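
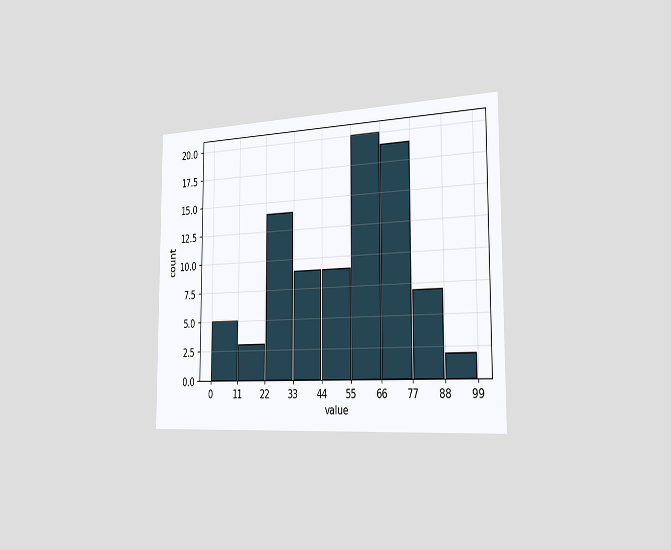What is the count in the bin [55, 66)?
The chart is viewed slightly from the right. The [55, 66) bin has height 20.

20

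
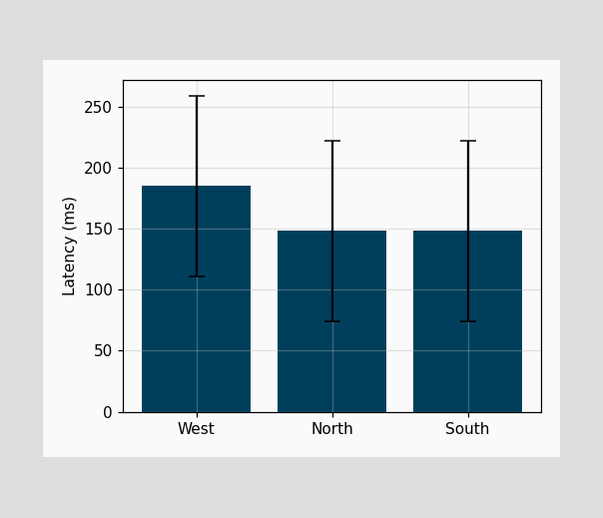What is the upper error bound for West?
259ms

The West bar's upper whisker reaches 259ms.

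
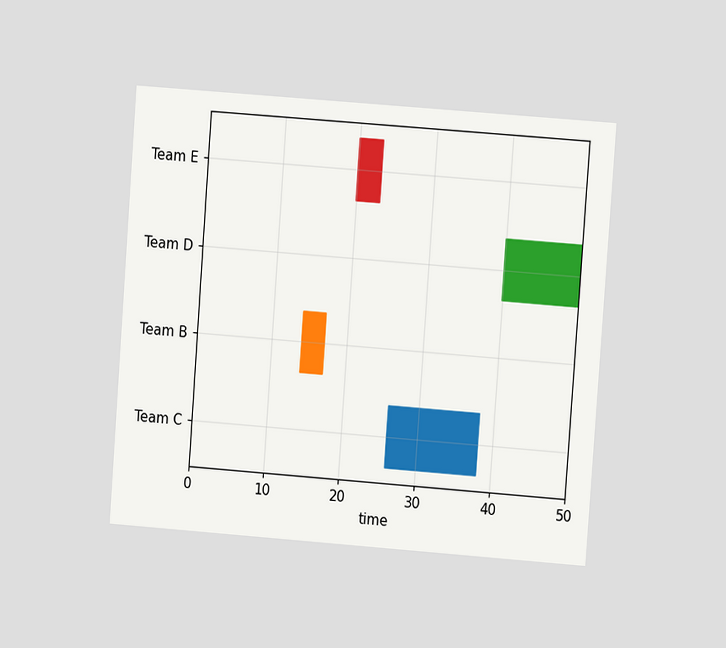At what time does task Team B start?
14

The chart is tilted about 4° clockwise and viewed at a slight angle. The Team B bar begins at t=14.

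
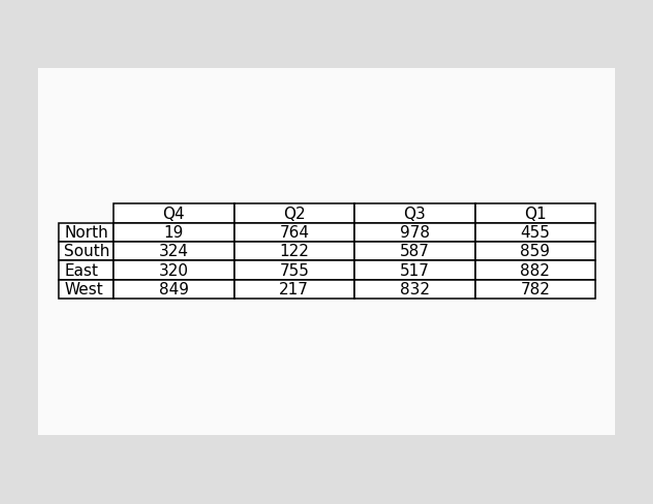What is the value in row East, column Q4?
320

The (East, Q4) cell reads 320.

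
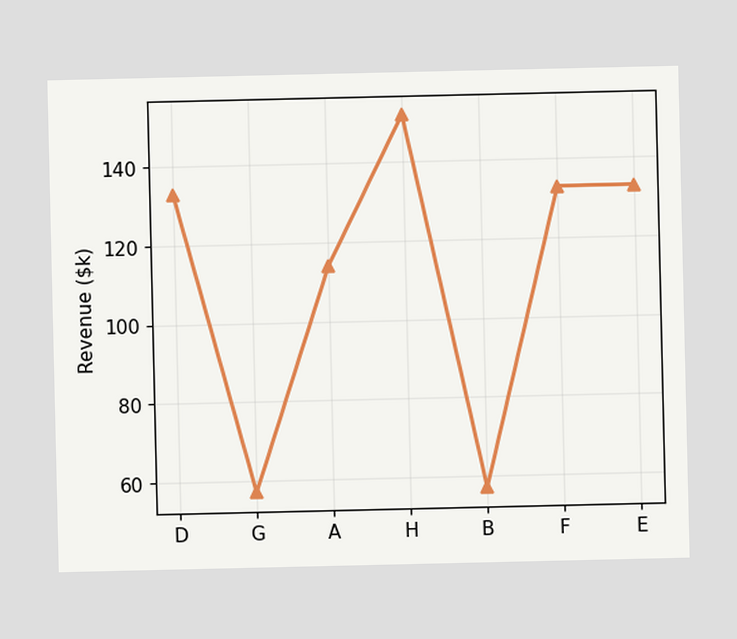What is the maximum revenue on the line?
$152k

The highest point is at H, and reading across to the y-axis gives $152k.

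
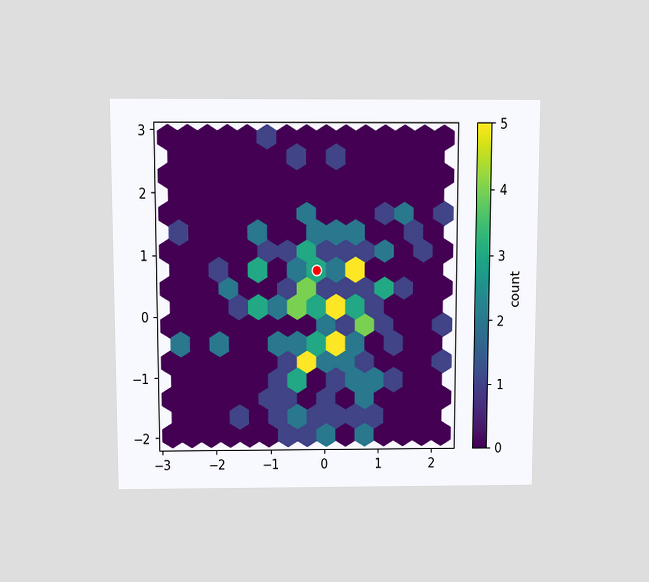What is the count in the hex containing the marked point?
The chart is viewed slightly from above. The marked hex reads 3 on the colorbar.

3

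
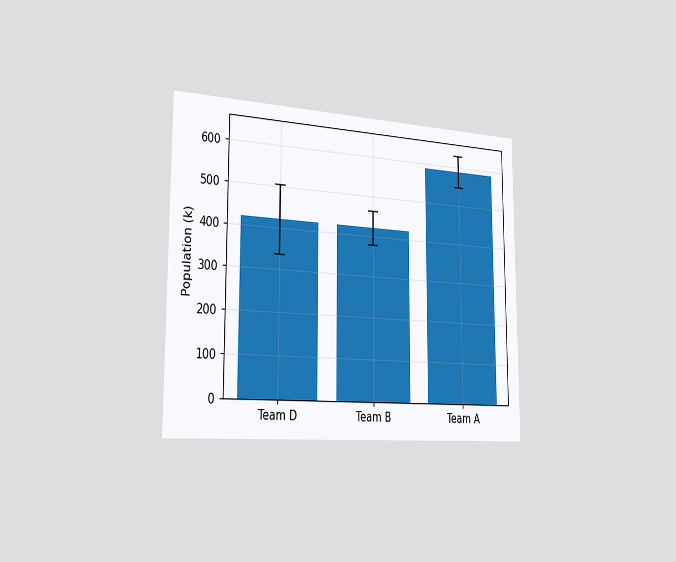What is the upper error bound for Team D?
The chart is viewed slightly from the left. The Team D bar's upper whisker reaches 504k.

504k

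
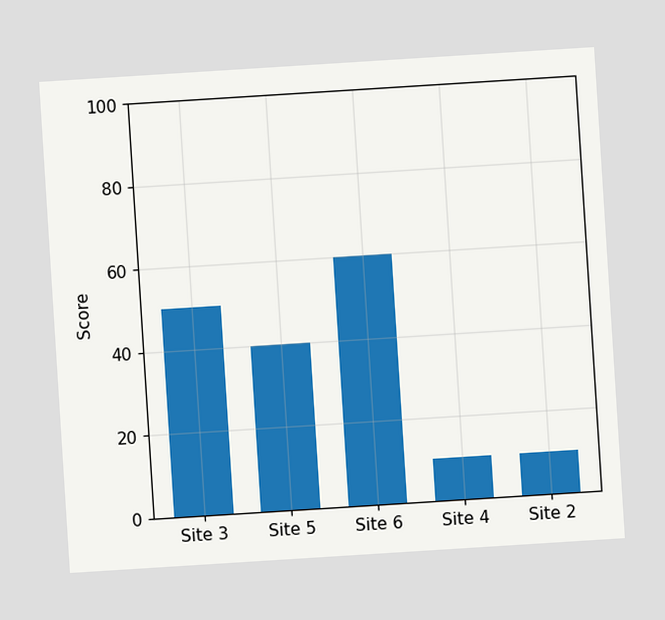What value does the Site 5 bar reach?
The chart is tilted about 4° counter-clockwise. Reading along the chart's y-axis, the Site 5 bar reaches 40.

40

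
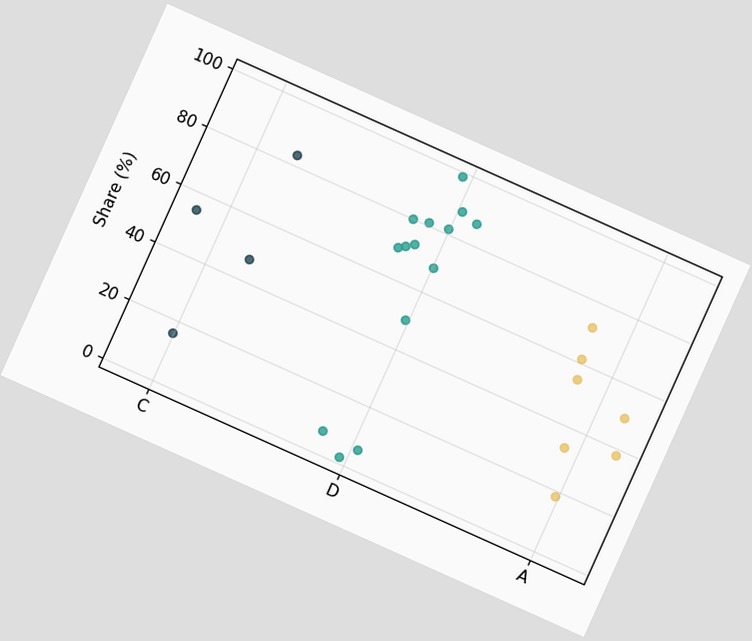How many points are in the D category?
The chart is tilted about 24° clockwise. Counting the markers in the D column gives 14.

14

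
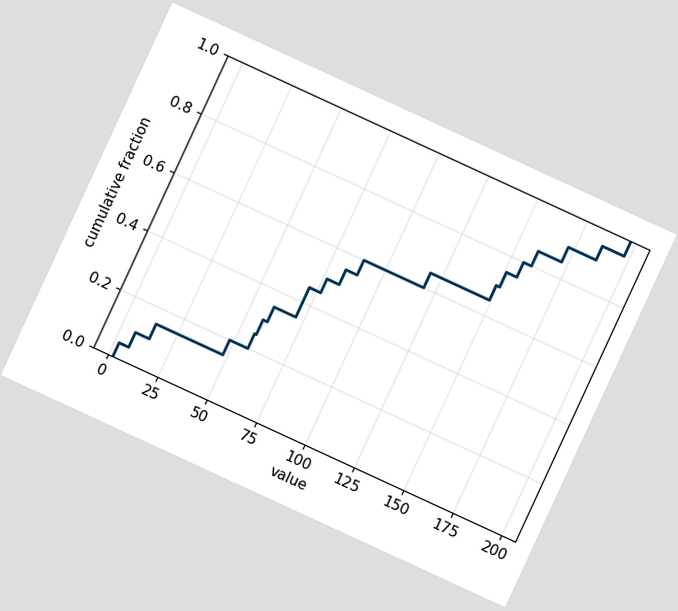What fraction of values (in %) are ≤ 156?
80%

The chart is tilted about 25° clockwise. At x=156 the ECDF step is at 80%.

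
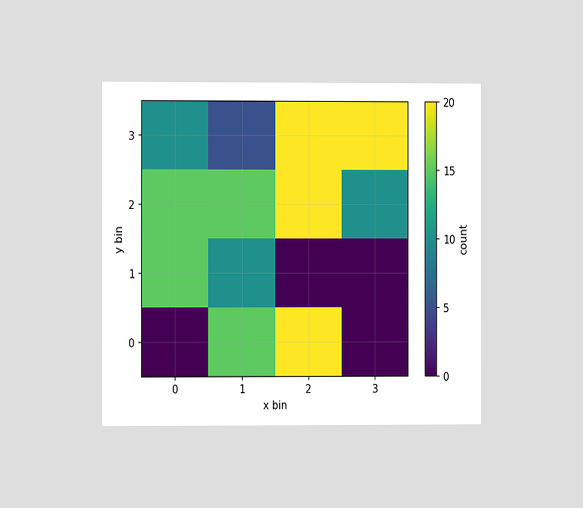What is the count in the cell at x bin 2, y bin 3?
20

The chart is viewed slightly from the left. Matching the cell (2, 3) against the colorbar gives 20.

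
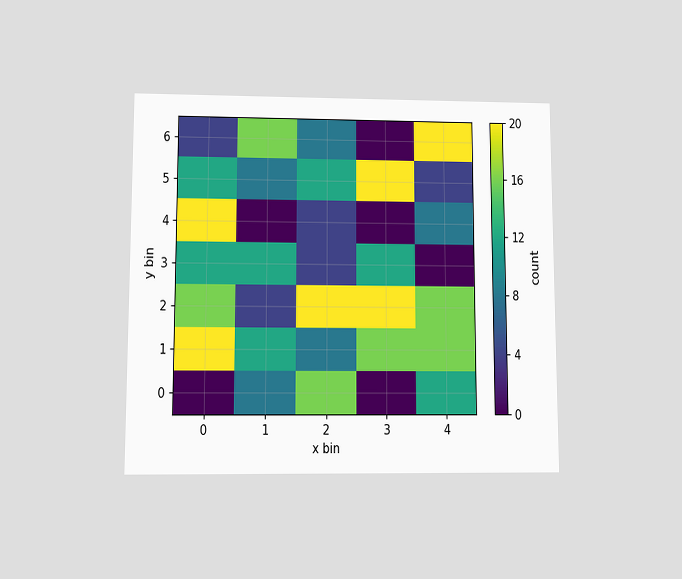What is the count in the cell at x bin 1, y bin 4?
0

The chart is viewed at a slight angle. Matching the cell (1, 4) against the colorbar gives 0.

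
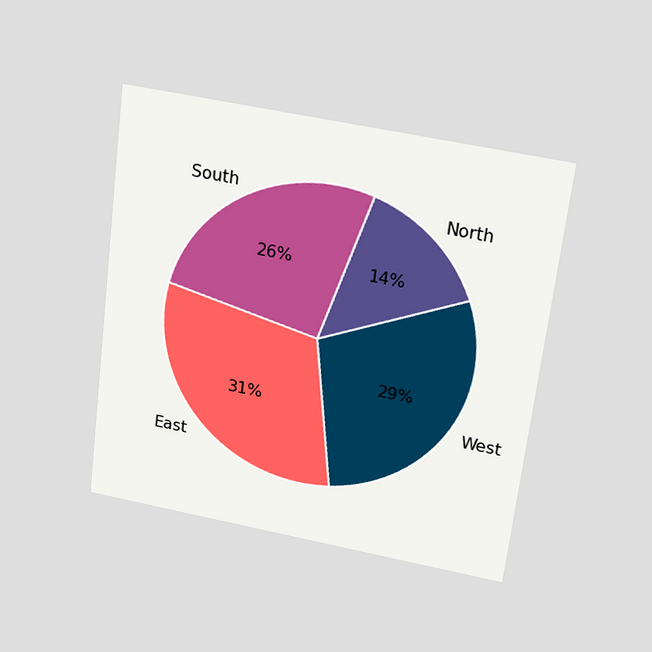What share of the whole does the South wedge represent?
The chart is tilted about 7° clockwise and viewed slightly from above. The South slice takes up 26% of the pie.

26%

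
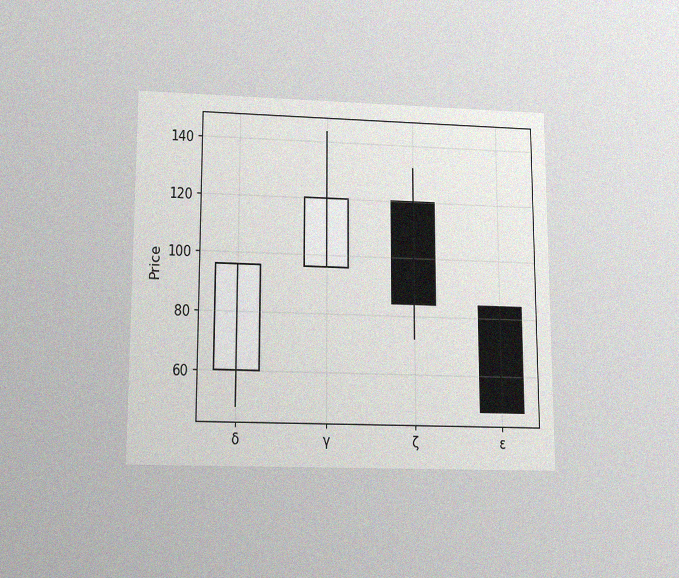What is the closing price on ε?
The chart is viewed slightly from below, with some photo noise. The ε candle closes at 48.

48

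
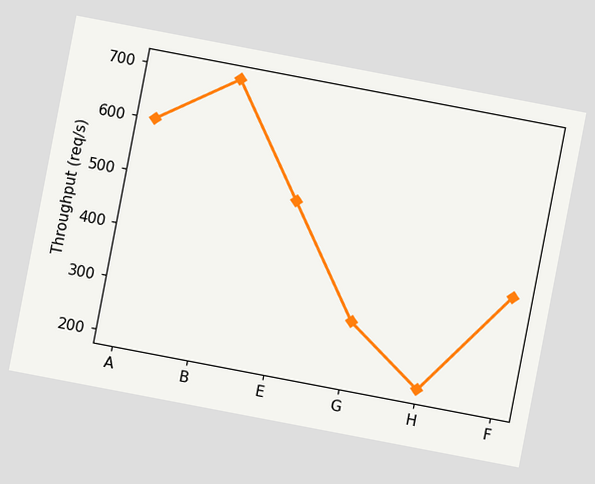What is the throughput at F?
The chart is tilted about 11° clockwise. At F, the line is at 400req/s.

400req/s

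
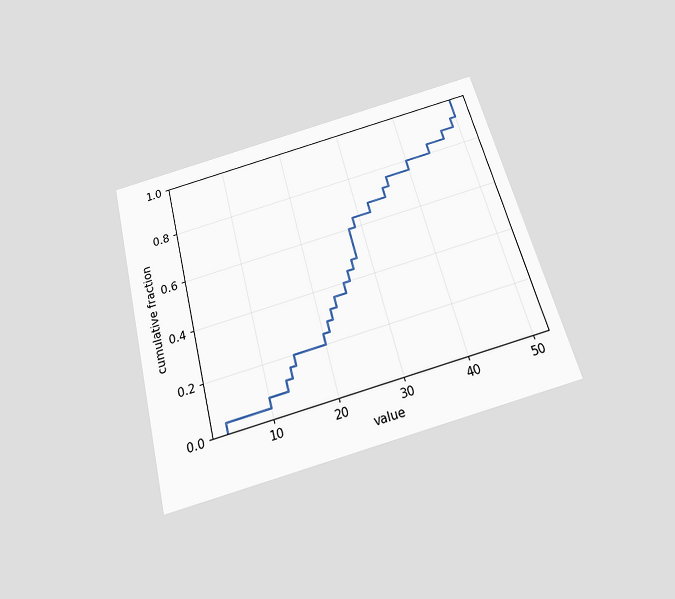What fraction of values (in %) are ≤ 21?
28%

The chart is tilted about 15° counter-clockwise and viewed slightly from below. At x=21 the ECDF step is at 28%.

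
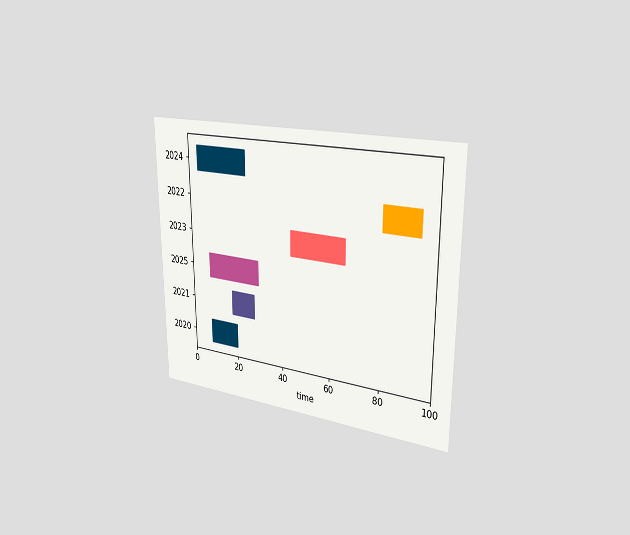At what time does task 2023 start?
44

The chart is viewed slightly from the right. The 2023 bar begins at t=44.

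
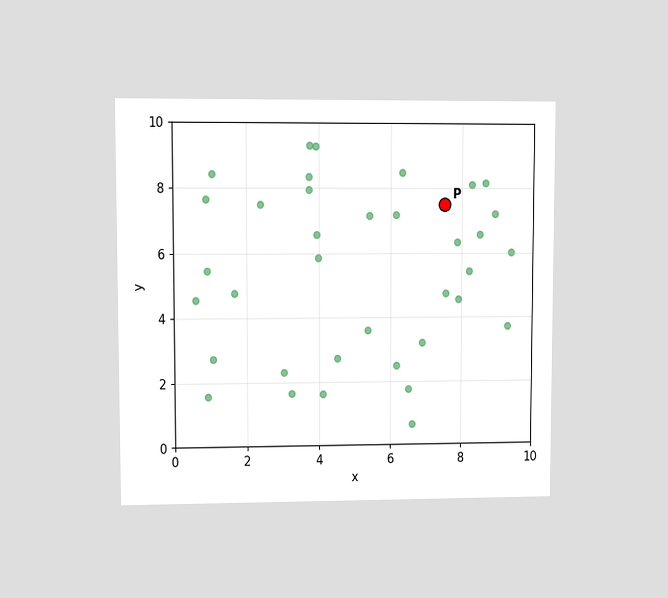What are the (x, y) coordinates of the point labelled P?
The chart is viewed at a slight angle. Following the gridlines from P to each axis, P sits at (7.5, 7.5).

(7.5, 7.5)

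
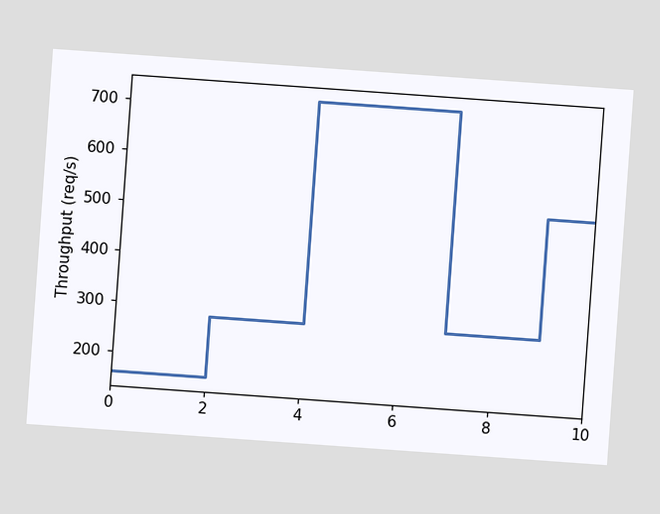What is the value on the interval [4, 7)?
720req/s

The chart is tilted about 4° clockwise. On [4, 7) the step sits at 720req/s.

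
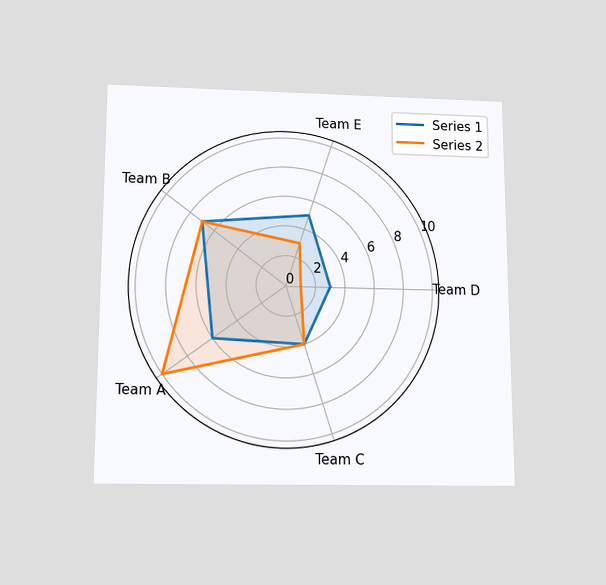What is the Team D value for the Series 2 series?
1

The chart is viewed slightly from below. On the Team D axis, Series 2 reaches 1.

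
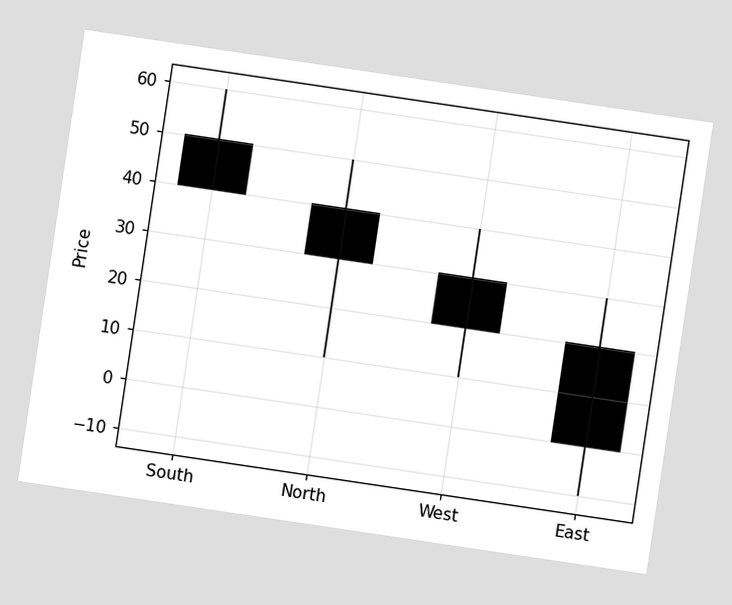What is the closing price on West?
20

The chart is tilted about 8° clockwise. The West candle closes at 20.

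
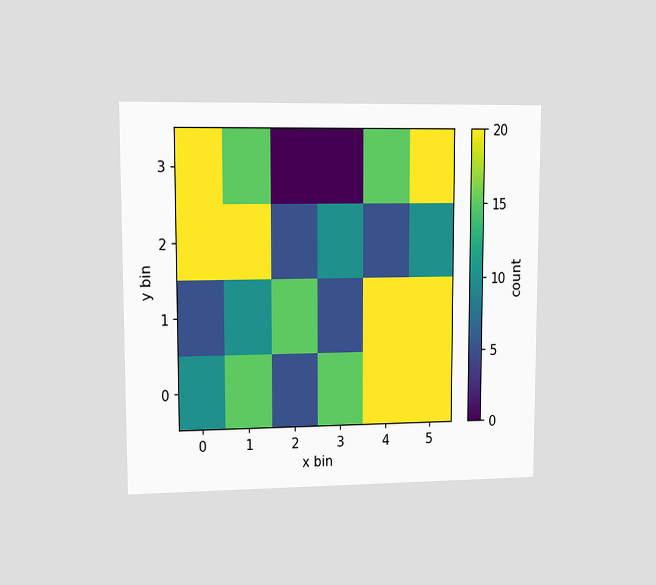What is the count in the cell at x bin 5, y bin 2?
10

The chart is viewed at a slight angle. Matching the cell (5, 2) against the colorbar gives 10.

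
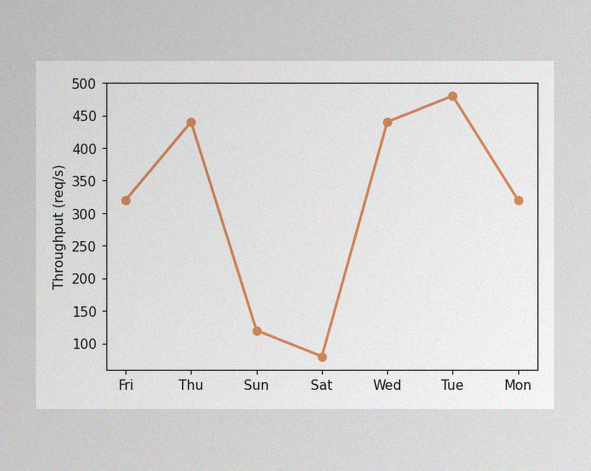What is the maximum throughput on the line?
The image has some photo noise and uneven lighting. The highest point is at Tue, and reading across to the y-axis gives 480req/s.

480req/s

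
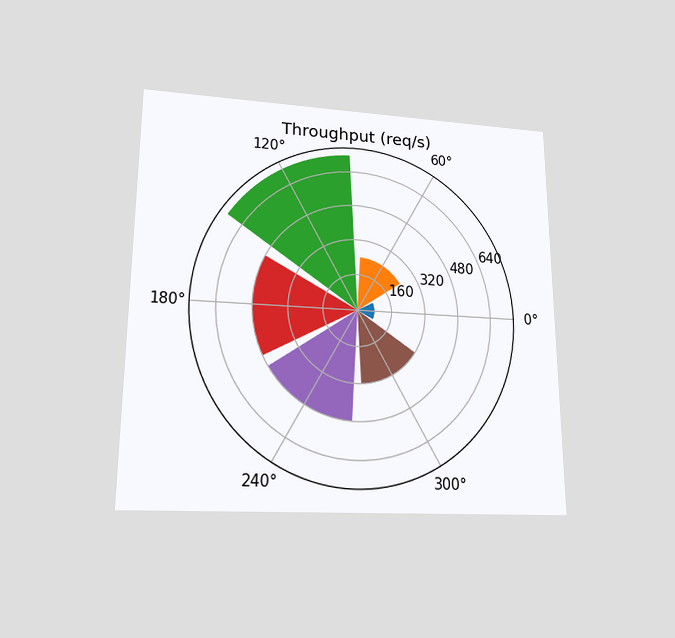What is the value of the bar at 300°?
320req/s

The chart is viewed slightly from below. The bar at 300° reaches 320req/s on the radial axis.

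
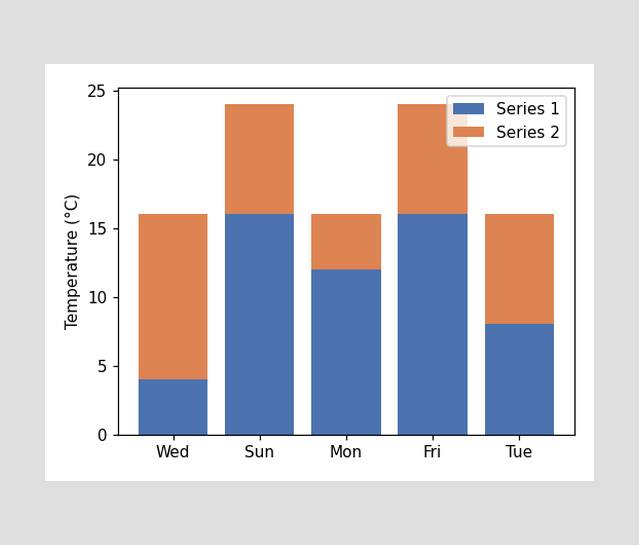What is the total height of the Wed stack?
16°C

The Wed stack's top reaches 16°C on the y-axis.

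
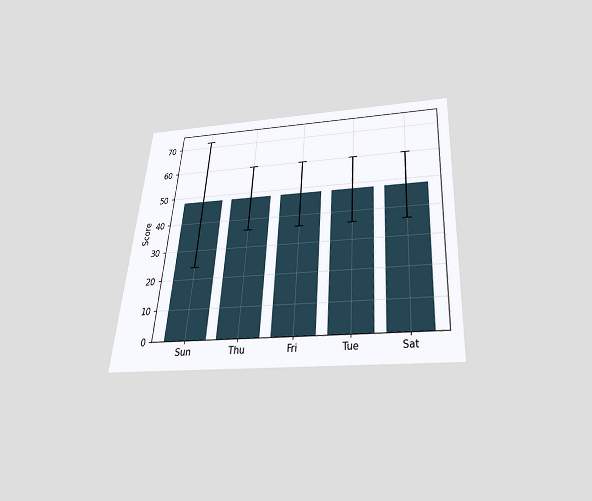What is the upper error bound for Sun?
72

The chart is tilted about 4° clockwise and viewed slightly from below. The Sun bar's upper whisker reaches 72.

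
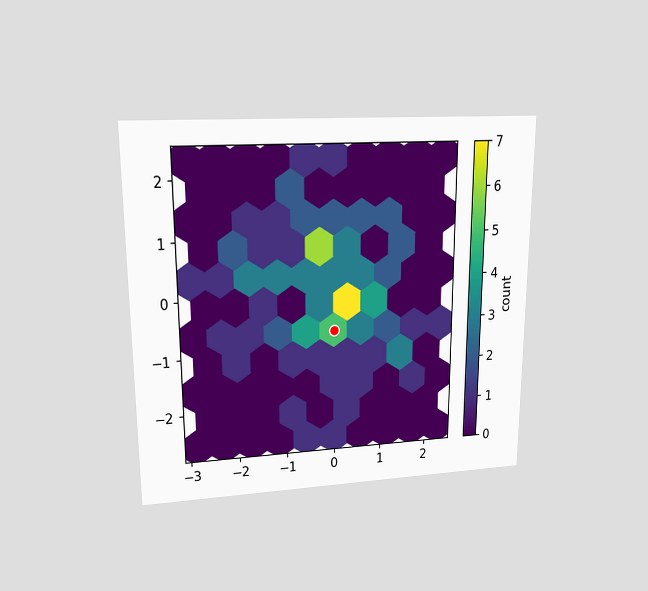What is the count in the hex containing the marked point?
The chart is viewed at a slight angle. The marked hex reads 5 on the colorbar.

5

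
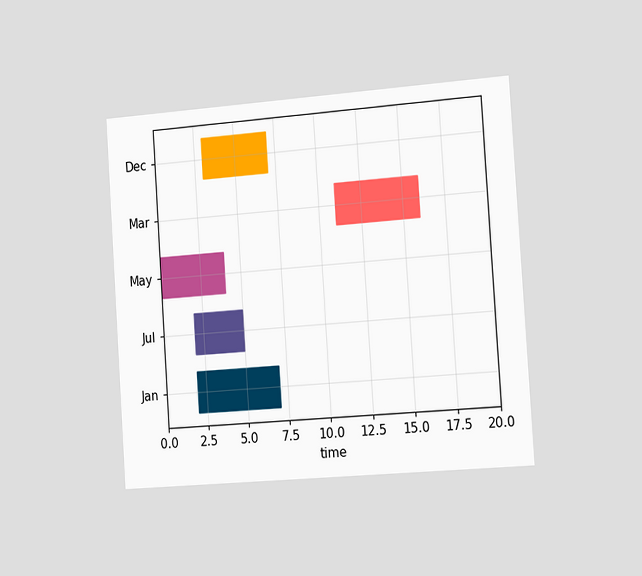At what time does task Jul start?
The chart is tilted about 4° counter-clockwise and viewed slightly from the right. The Jul bar begins at t=2.

2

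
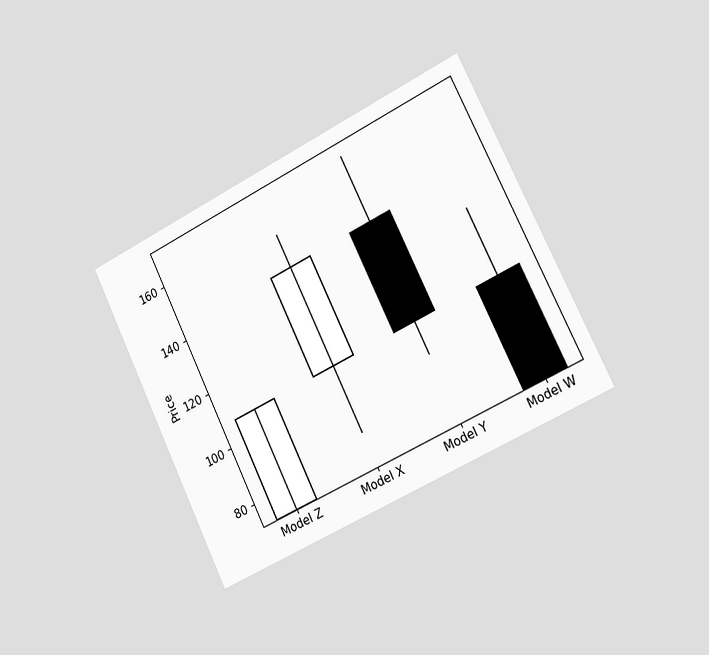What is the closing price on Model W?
The chart is tilted about 26° counter-clockwise and viewed slightly from the right. The Model W candle closes at 72.

72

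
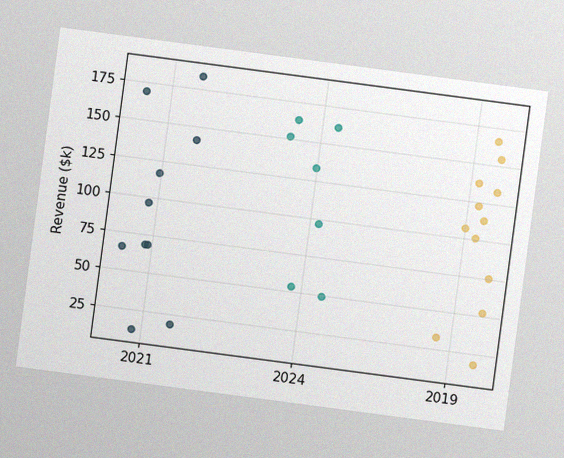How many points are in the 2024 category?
The chart is tilted about 8° clockwise, with some photo noise. Counting the markers in the 2024 column gives 7.

7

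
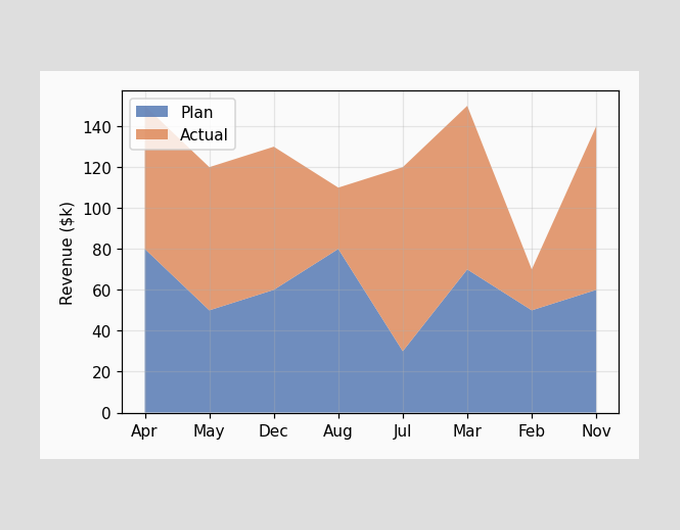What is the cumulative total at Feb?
The stacked total at Feb reaches $70k.

$70k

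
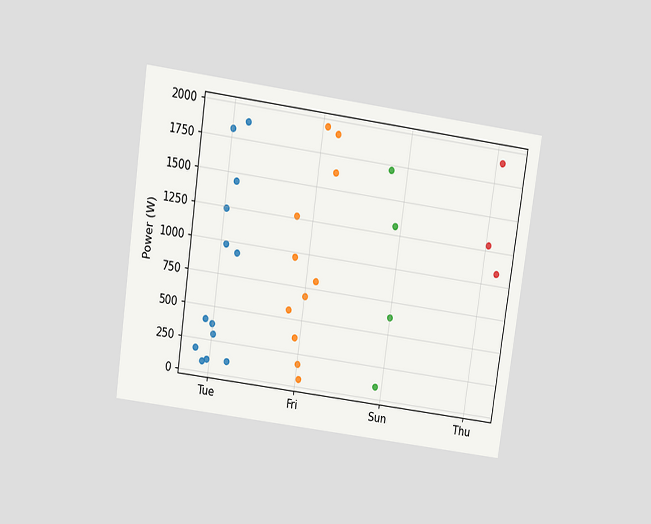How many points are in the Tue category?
13

The chart is tilted about 8° clockwise and viewed slightly from above. Counting the markers in the Tue column gives 13.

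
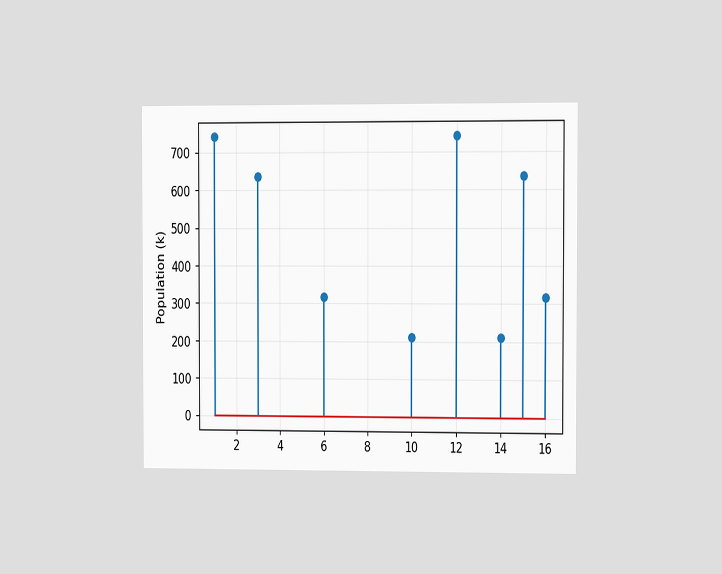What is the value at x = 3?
636k

The chart is viewed slightly from the right. The stem at x=3 reaches 636k.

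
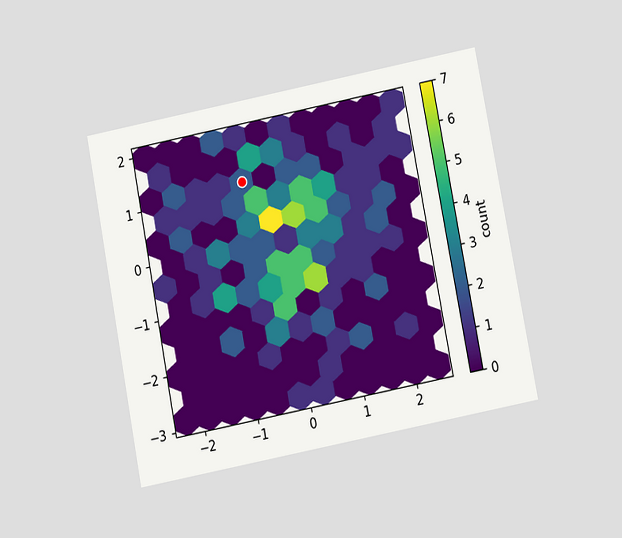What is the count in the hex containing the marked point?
2

The chart is tilted about 11° counter-clockwise and viewed at a slight angle. The marked hex reads 2 on the colorbar.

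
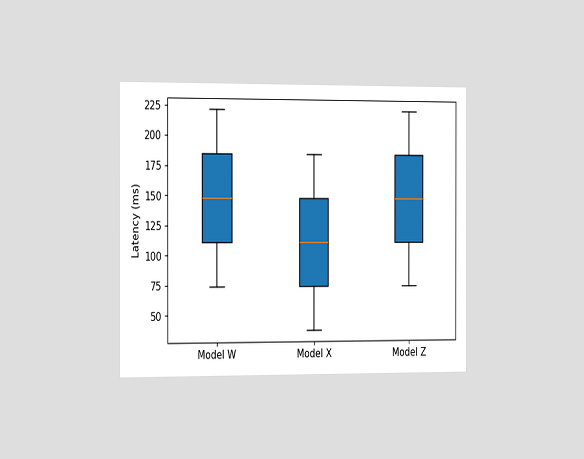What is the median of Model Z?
The chart is viewed slightly from the left. The median line in the Model Z box sits at 148ms.

148ms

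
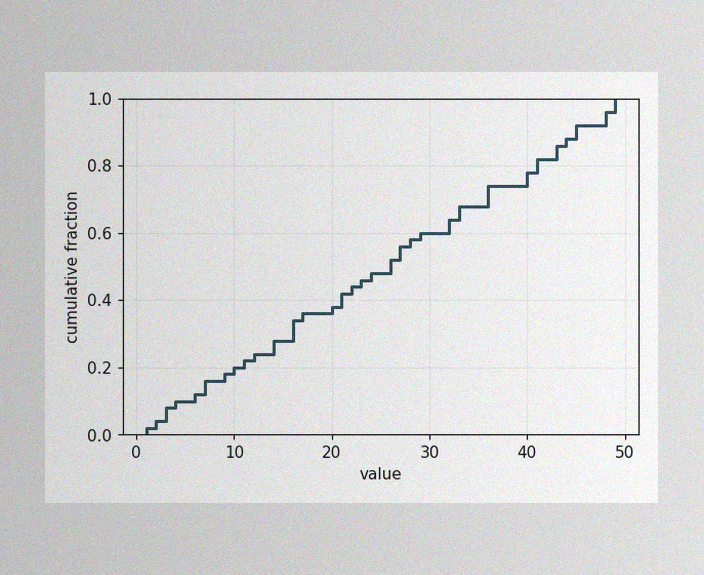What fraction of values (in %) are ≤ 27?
56%

The image has some photo noise and uneven lighting. At x=27 the ECDF step is at 56%.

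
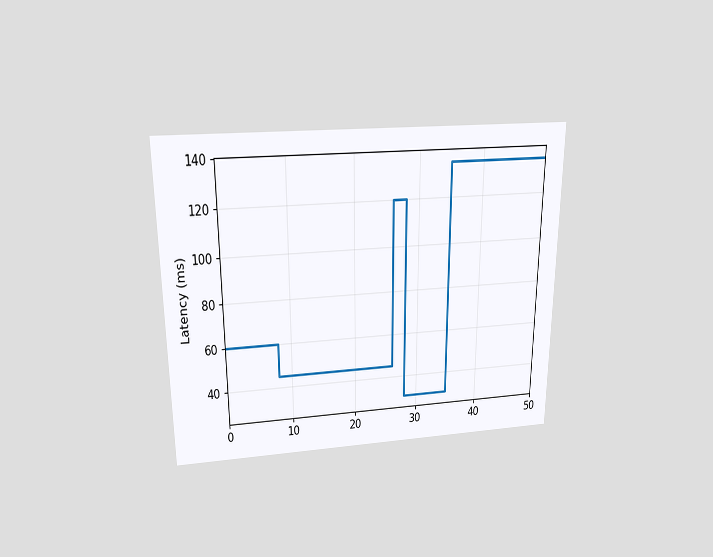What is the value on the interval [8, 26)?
The chart is viewed slightly from above. On [8, 26) the step sits at 45ms.

45ms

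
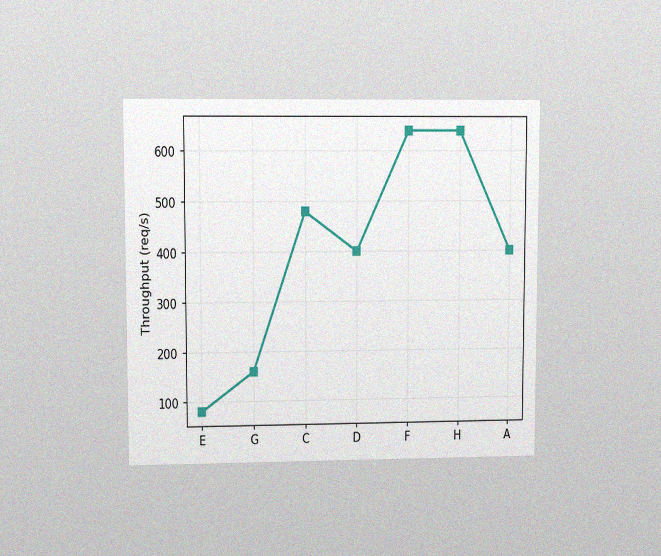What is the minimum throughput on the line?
80req/s

The chart is viewed at a slight angle, with some photo noise. The lowest point is at E, and reading across to the y-axis gives 80req/s.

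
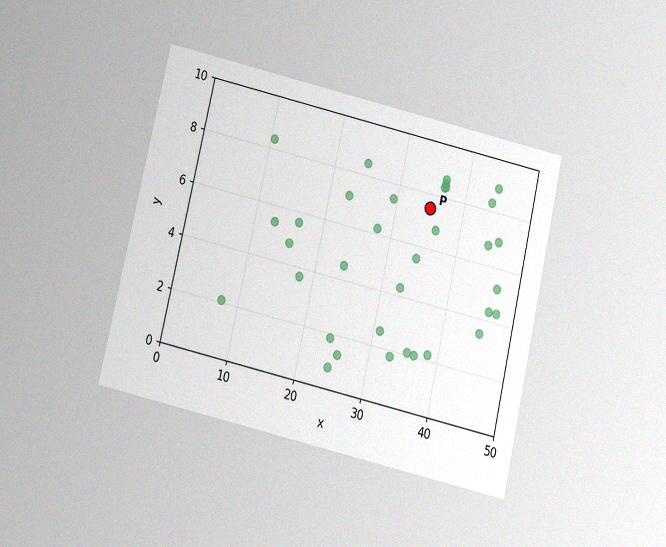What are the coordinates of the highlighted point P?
(35, 7.5)

The chart is tilted about 13° clockwise and viewed slightly from below, with some photo noise. Following the gridlines from P to each axis, P sits at (35, 7.5).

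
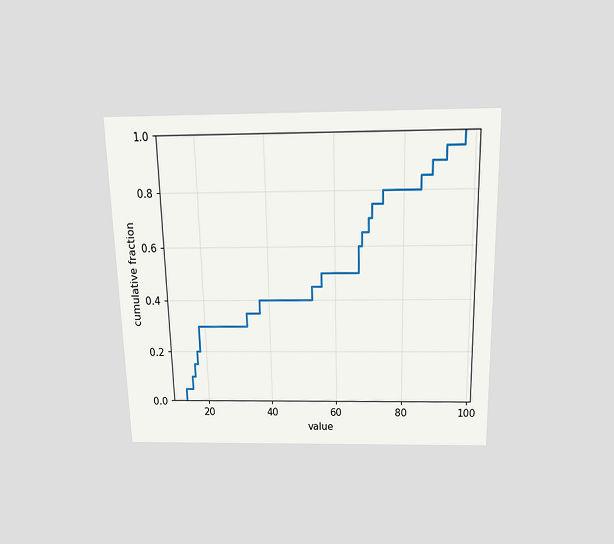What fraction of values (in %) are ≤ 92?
95%

The chart is viewed slightly from above. At x=92 the ECDF step is at 95%.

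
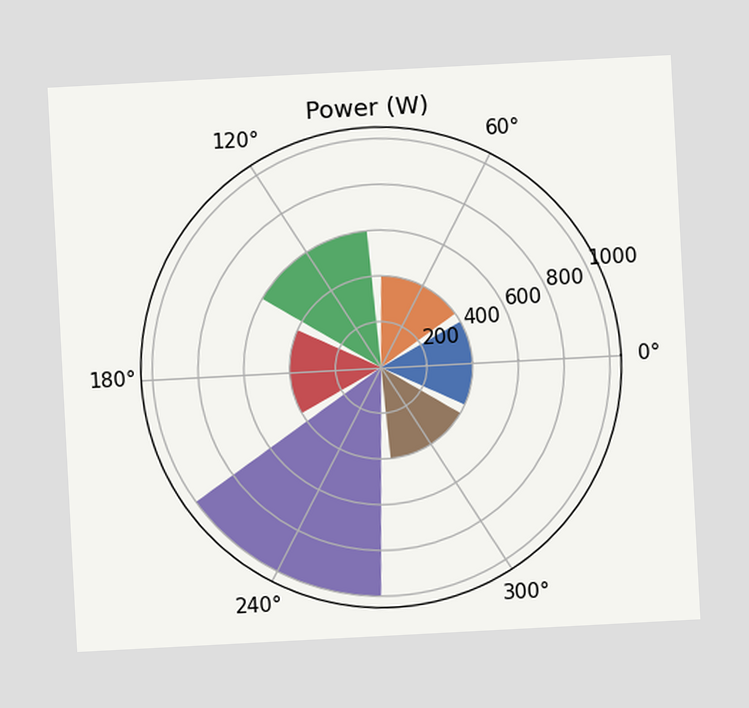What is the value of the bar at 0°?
400W

The chart is tilted about 3° counter-clockwise. The bar at 0° reaches 400W on the radial axis.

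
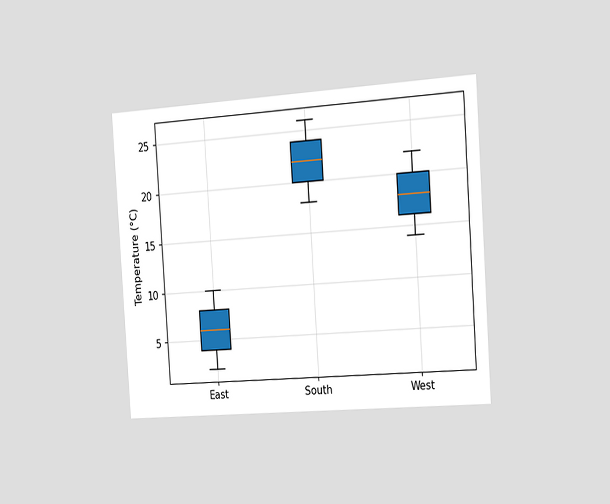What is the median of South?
22°C

The chart is tilted about 4° counter-clockwise and viewed slightly from the right. The median line in the South box sits at 22°C.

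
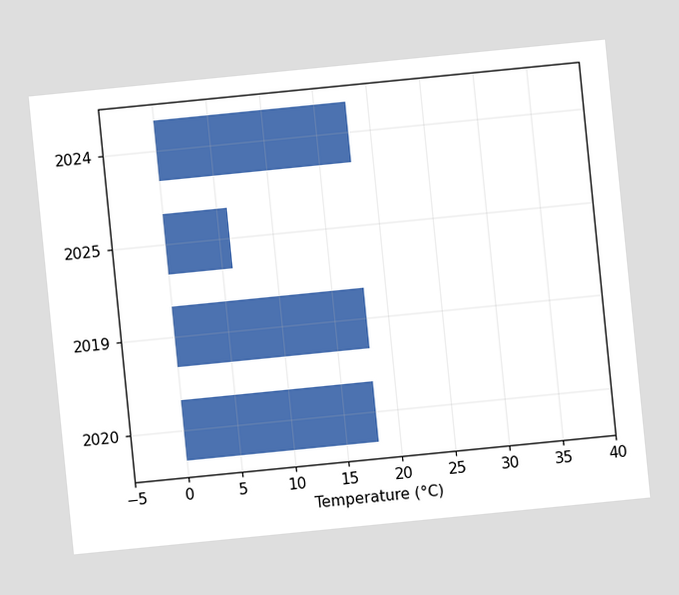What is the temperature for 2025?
The chart is tilted about 6° counter-clockwise. Reading along the chart's x-axis, the 2025 bar reaches 6°C.

6°C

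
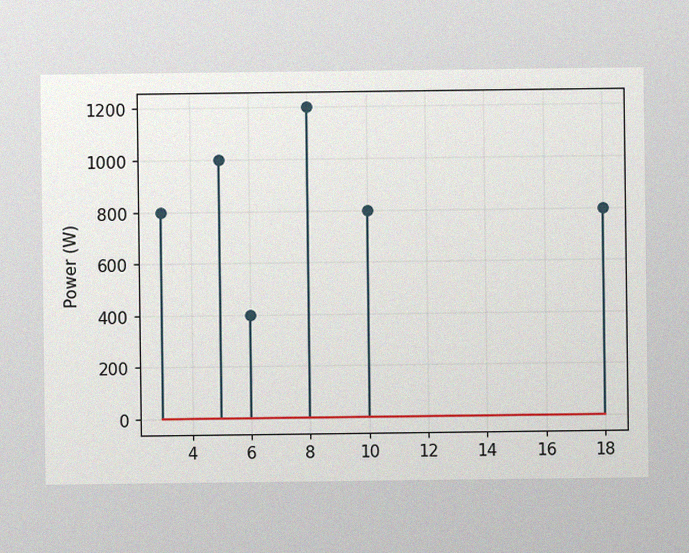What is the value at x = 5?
The image has some photo noise and uneven lighting. The stem at x=5 reaches 1000W.

1000W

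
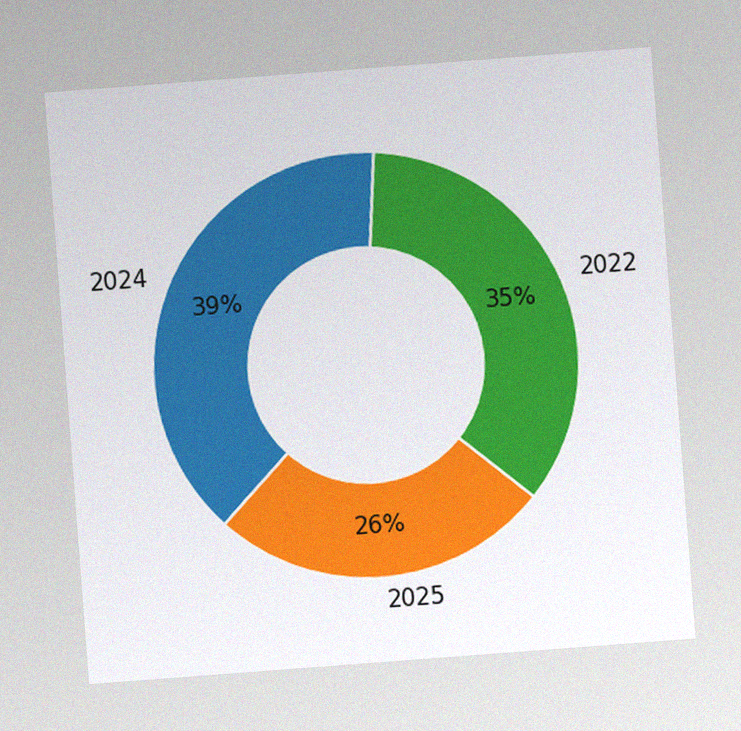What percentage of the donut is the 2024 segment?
39%

The chart is tilted about 4° counter-clockwise, with some photo noise. The 2024 segment takes up 39% of the ring.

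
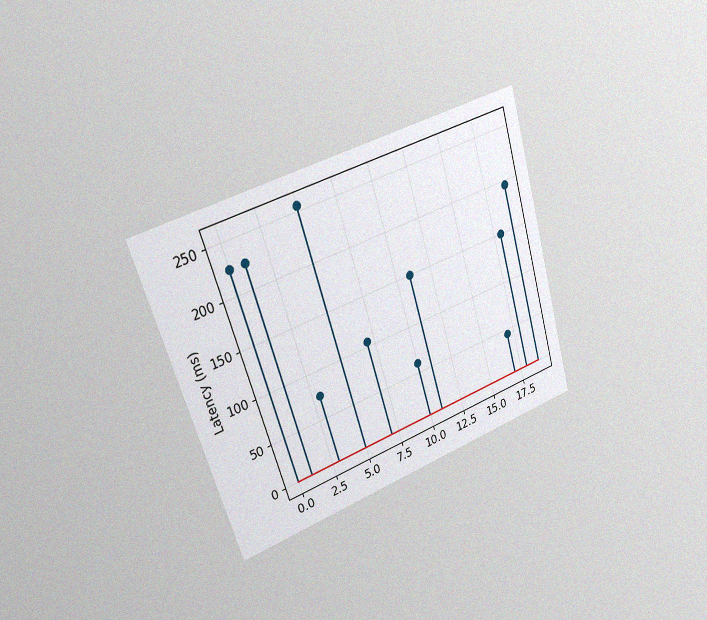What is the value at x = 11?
The chart is tilted about 17° counter-clockwise and viewed slightly from the left, with some photo noise. The stem at x=11 reaches 150ms.

150ms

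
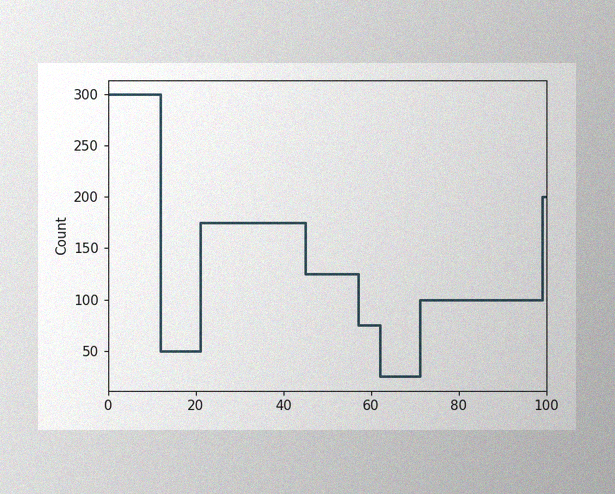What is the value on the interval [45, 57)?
The image has some photo noise and uneven lighting. On [45, 57) the step sits at 125.

125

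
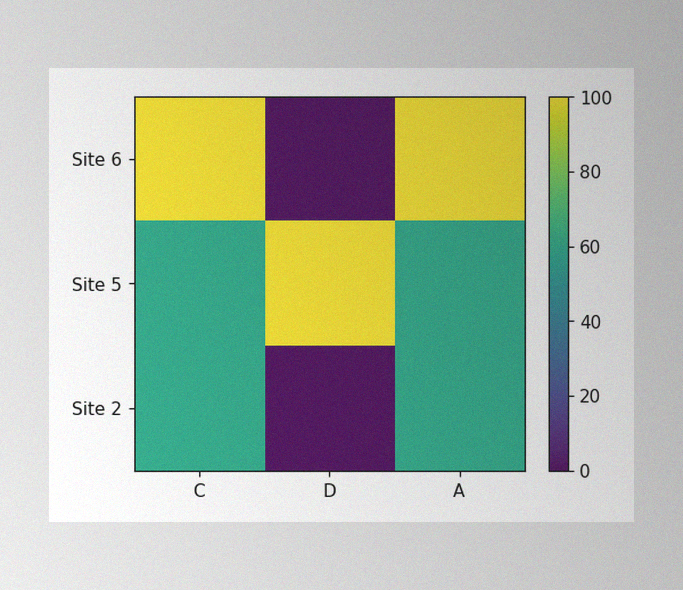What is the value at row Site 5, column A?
60

The image has some photo noise and uneven lighting. Matching cell (Site 5, A) against the colorbar gives 60.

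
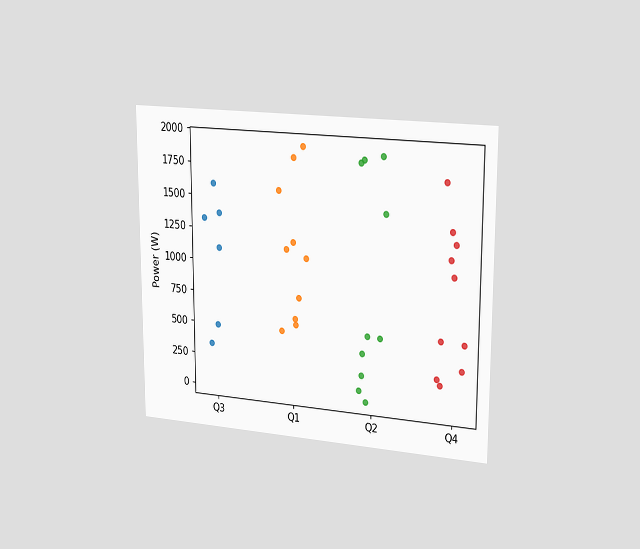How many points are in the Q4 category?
The chart is viewed slightly from the right. Counting the markers in the Q4 column gives 10.

10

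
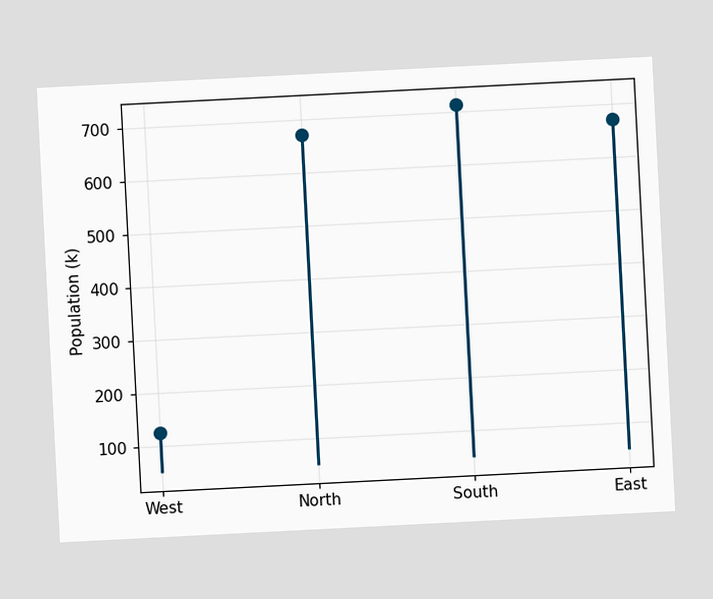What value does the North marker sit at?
The chart is tilted about 3° counter-clockwise. The North marker sits at 672k.

672k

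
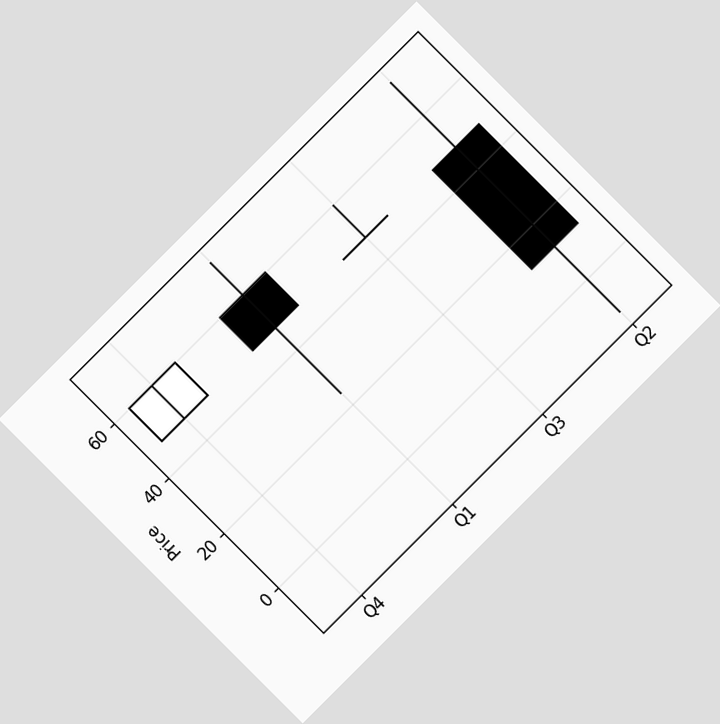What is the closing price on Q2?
12

The chart is tilted about 45° counter-clockwise. The Q2 candle closes at 12.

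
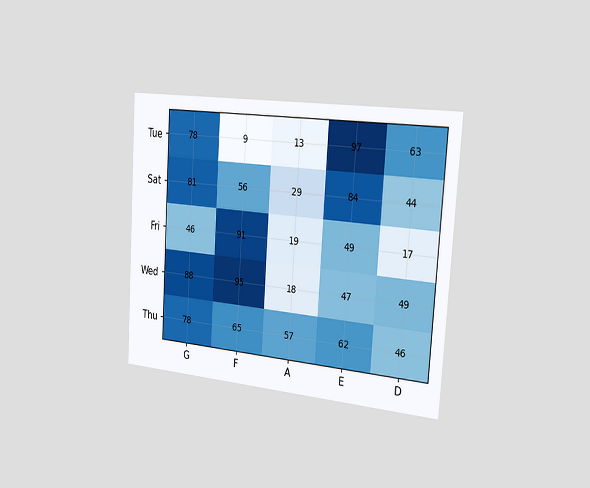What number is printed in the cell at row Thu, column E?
62

The chart is tilted about 4° clockwise and viewed slightly from the right. The (Thu, E) cell reads 62.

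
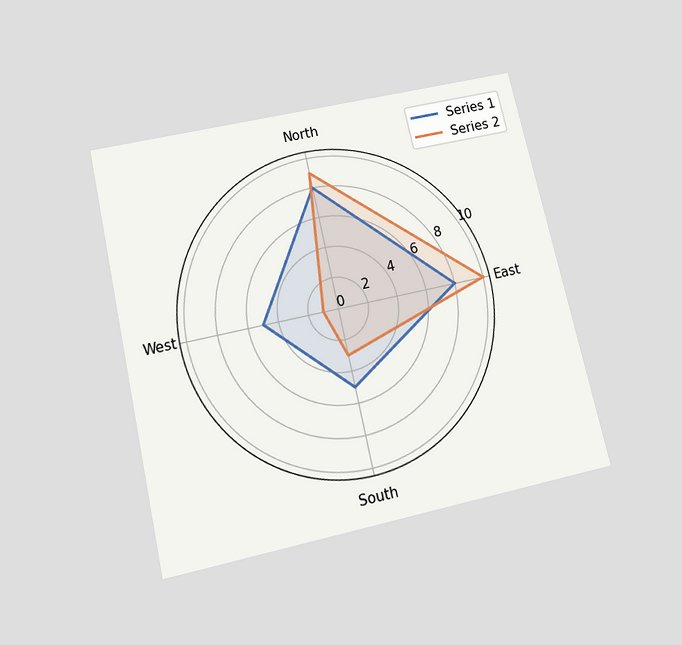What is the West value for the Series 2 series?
The chart is tilted about 13° counter-clockwise and viewed slightly from below. On the West axis, Series 2 reaches 1.

1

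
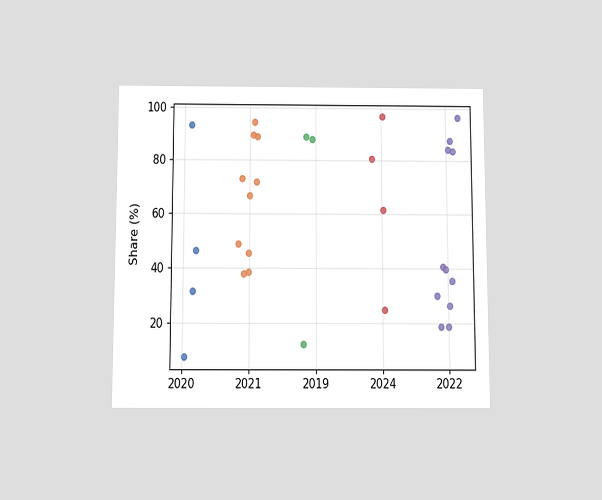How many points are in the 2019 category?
The chart is viewed slightly from below. Counting the markers in the 2019 column gives 3.

3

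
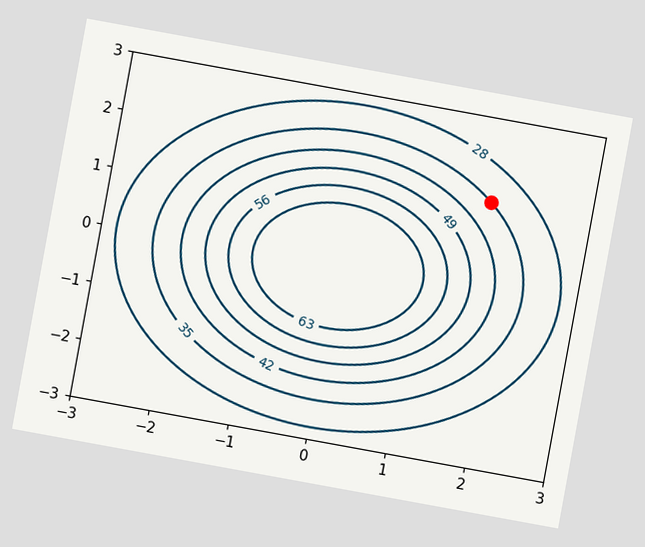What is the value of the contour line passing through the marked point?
35

The chart is tilted about 10° clockwise. The marked point sits on the contour labelled 35.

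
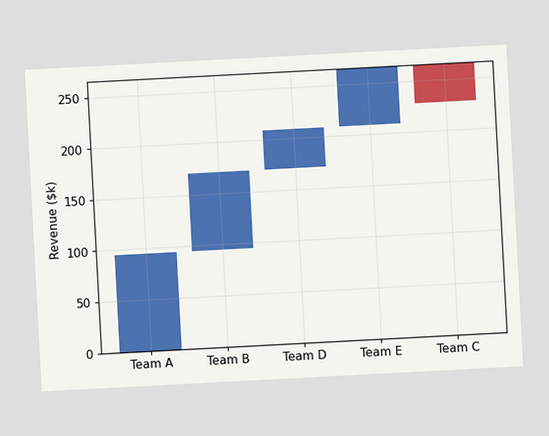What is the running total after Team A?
$95k

The chart is tilted about 3° counter-clockwise. After Team A the running total reaches $95k.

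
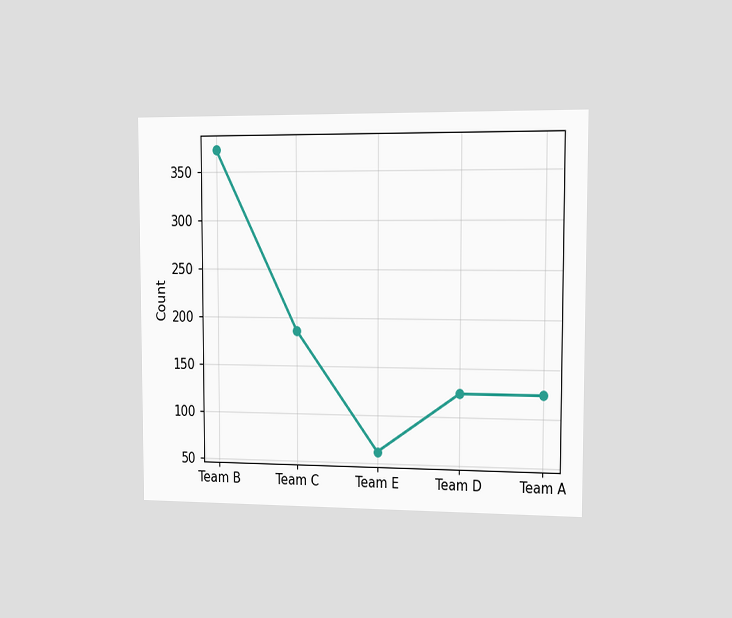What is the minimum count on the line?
62

The chart is viewed slightly from the right. The lowest point is at Team E, and reading across to the y-axis gives 62.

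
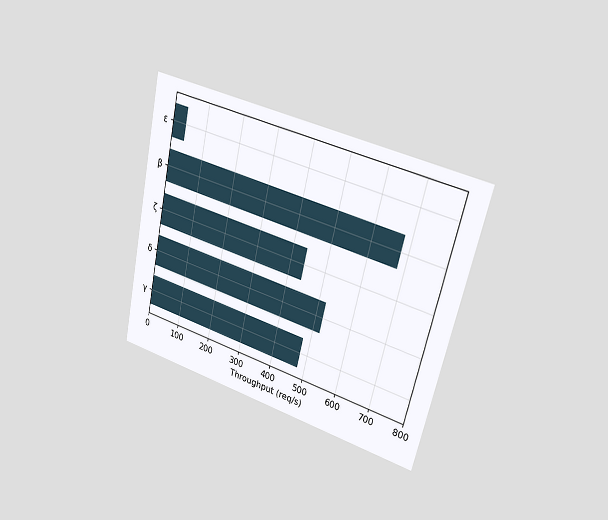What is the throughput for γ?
The chart is tilted about 13° clockwise and viewed slightly from the right. Reading along the chart's x-axis, the γ bar reaches 480req/s.

480req/s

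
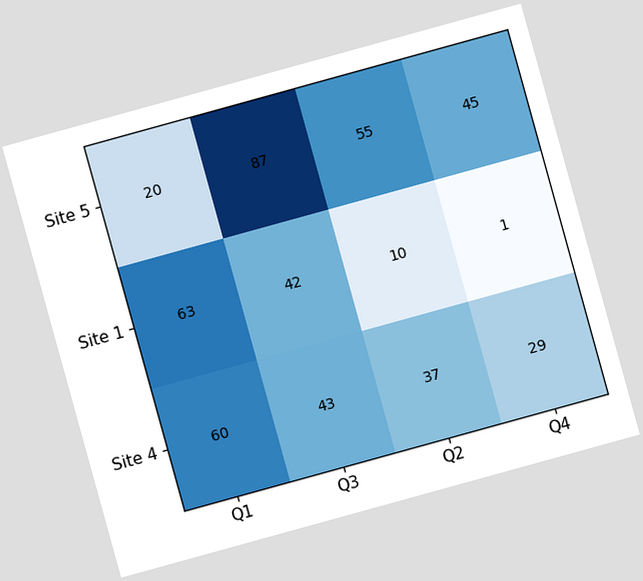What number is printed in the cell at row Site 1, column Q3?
The chart is tilted about 15° counter-clockwise. The (Site 1, Q3) cell reads 42.

42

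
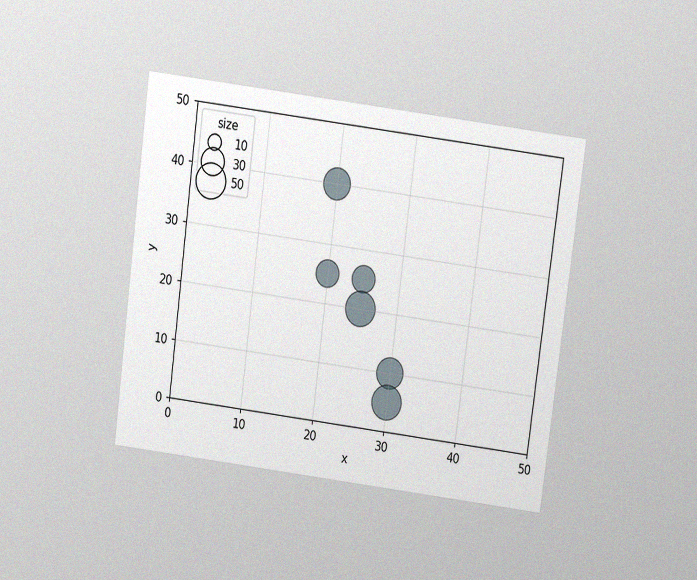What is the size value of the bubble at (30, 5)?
The chart is tilted about 7° clockwise and viewed slightly from above, with some photo noise. Matching the bubble at (30, 5) against the size legend gives 50.

50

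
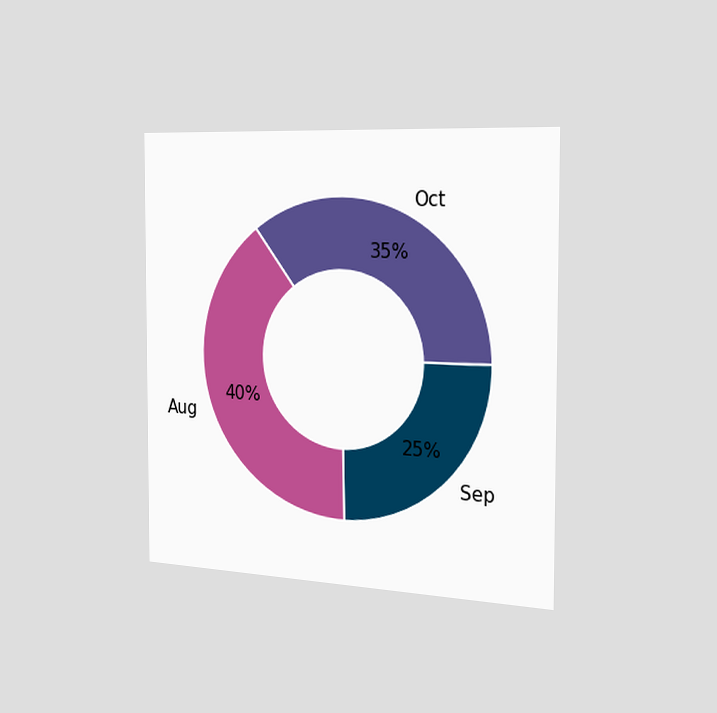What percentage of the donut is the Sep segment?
The chart is viewed slightly from the right. The Sep segment takes up 25% of the ring.

25%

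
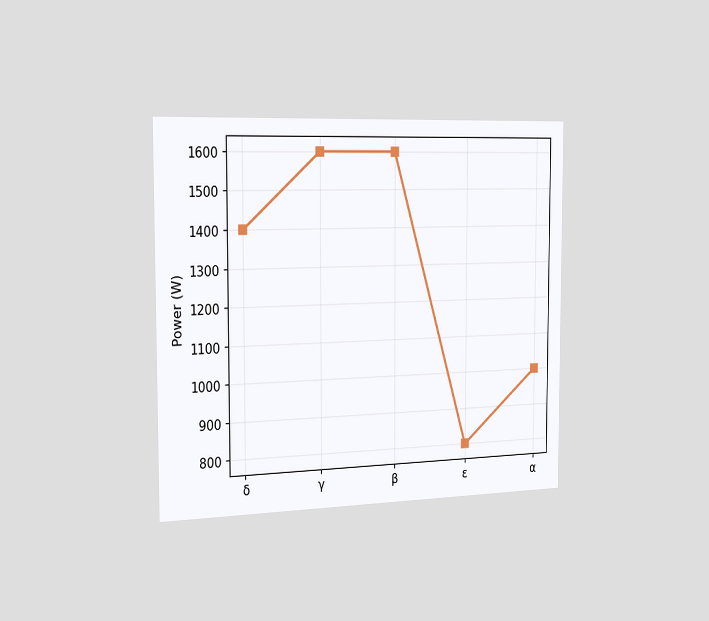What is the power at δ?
The chart is viewed slightly from the left. At δ, the line is at 1400W.

1400W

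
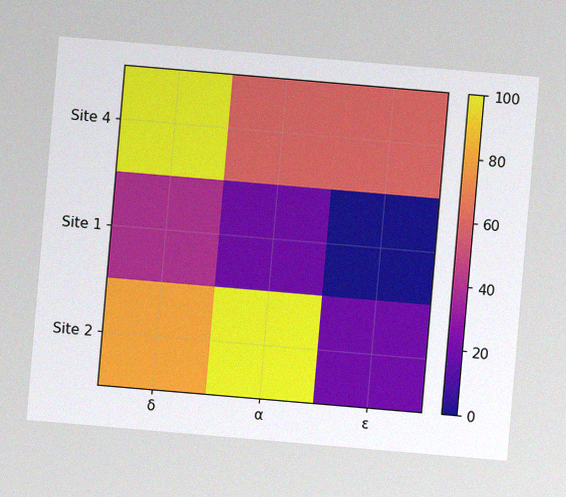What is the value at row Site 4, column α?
60

The chart is tilted about 5° clockwise, with some photo noise. Matching cell (Site 4, α) against the colorbar gives 60.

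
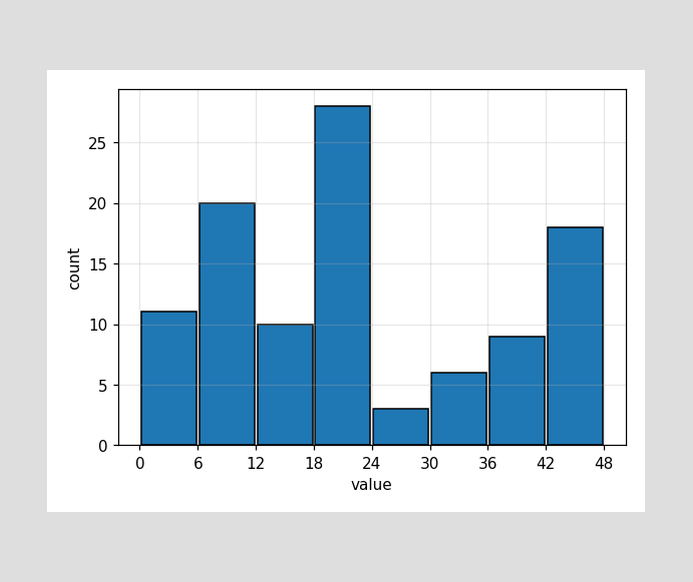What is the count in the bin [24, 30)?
The [24, 30) bin has height 3.

3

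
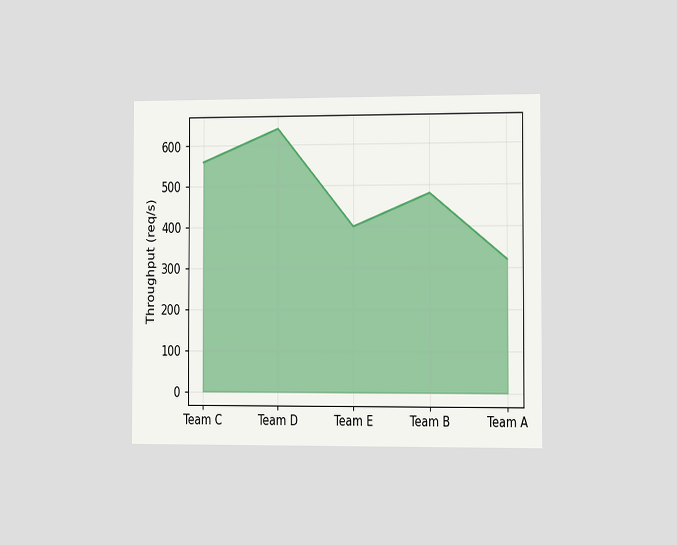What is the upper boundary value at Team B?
480req/s

The chart is viewed slightly from the right. At Team B the upper boundary is at 480req/s.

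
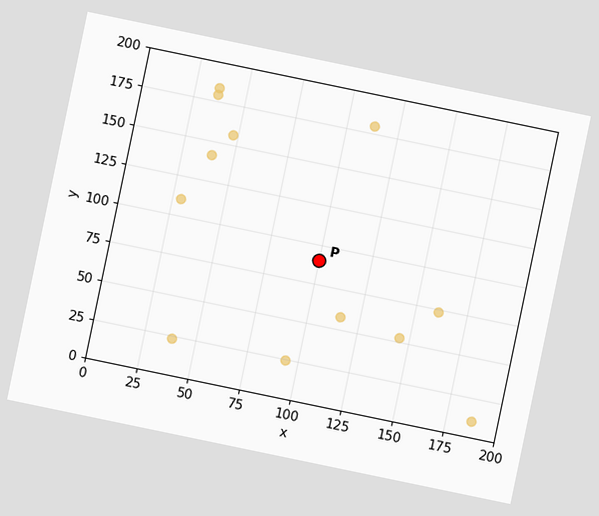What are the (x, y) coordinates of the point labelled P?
(100, 90)

The chart is tilted about 12° clockwise. Following the gridlines from P to each axis, P sits at (100, 90).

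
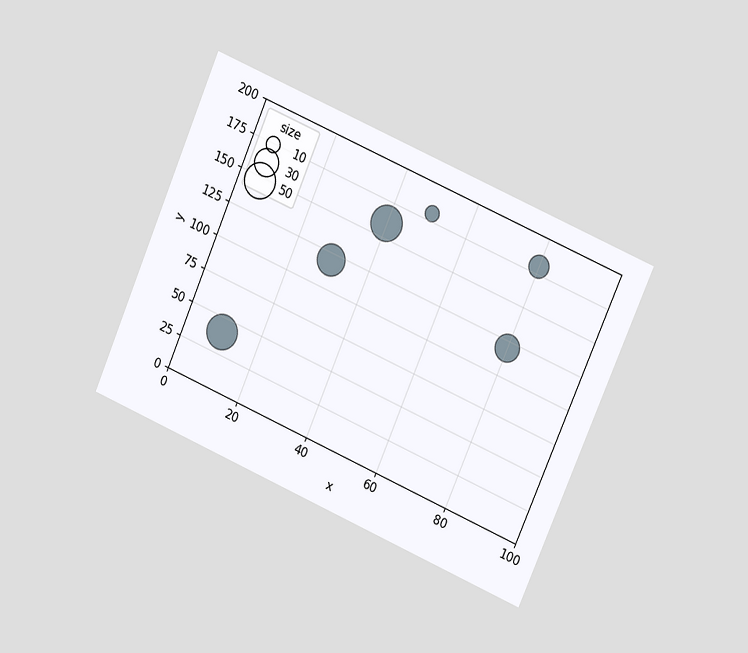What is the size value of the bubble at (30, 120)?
40

The chart is tilted about 23° clockwise and viewed at a slight angle. Matching the bubble at (30, 120) against the size legend gives 40.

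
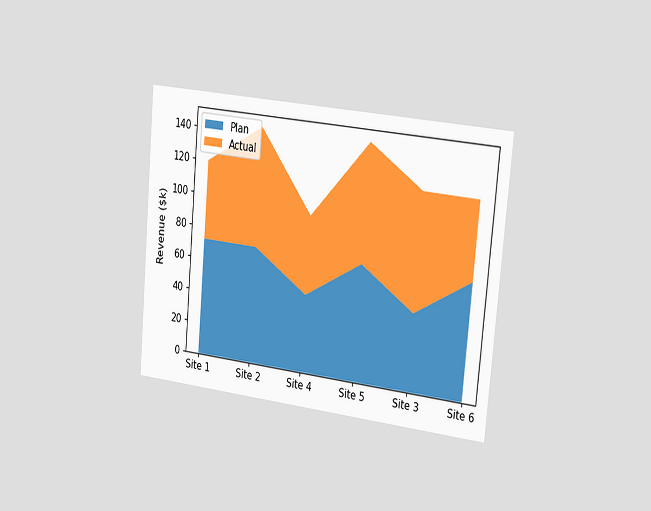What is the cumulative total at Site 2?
$144k

The chart is tilted about 5° clockwise and viewed slightly from the right. The stacked total at Site 2 reaches $144k.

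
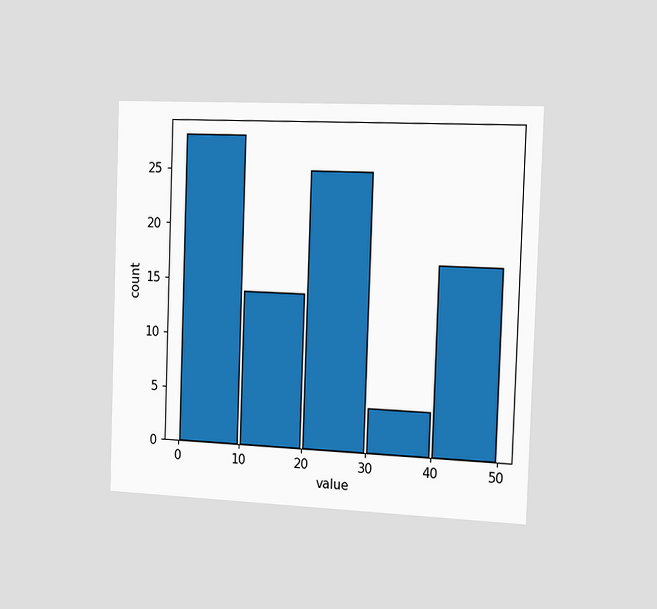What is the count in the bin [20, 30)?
25

The chart is tilted about 2° clockwise and viewed slightly from the right. The [20, 30) bin has height 25.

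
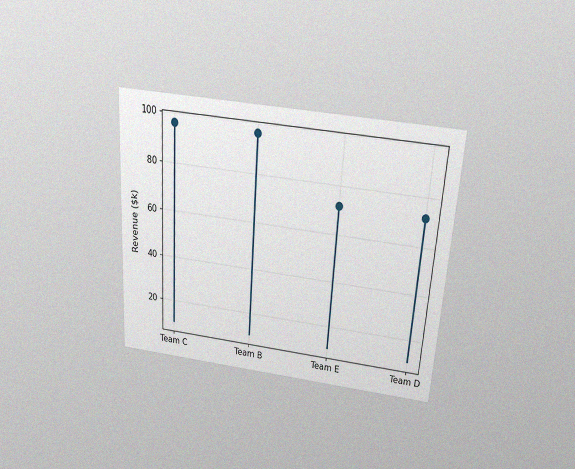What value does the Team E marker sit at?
$72k

The chart is tilted about 4° clockwise and viewed slightly from above, with some photo noise. The Team E marker sits at $72k.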